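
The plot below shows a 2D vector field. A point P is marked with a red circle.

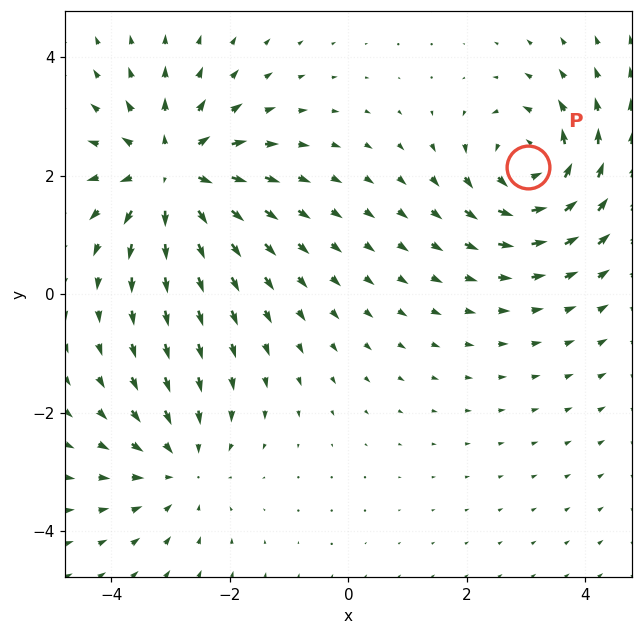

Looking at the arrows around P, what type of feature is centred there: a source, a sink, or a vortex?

At P (3.0, 2.1) the arrows circulate counterclockwise. Divergence ≈0, curl about +4 — near-zero divergence with nonzero curl is a vortex.

vortex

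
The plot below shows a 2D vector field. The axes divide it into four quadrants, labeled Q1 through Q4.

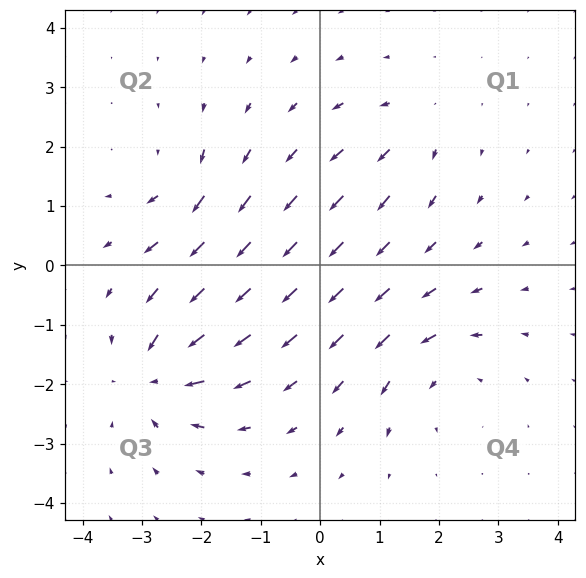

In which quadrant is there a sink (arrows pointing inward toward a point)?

The sink sits at approximately (-2.8, -1.9), which lies in quadrant Q3. The divergence there is about -6, negative as expected for a sink.

Q3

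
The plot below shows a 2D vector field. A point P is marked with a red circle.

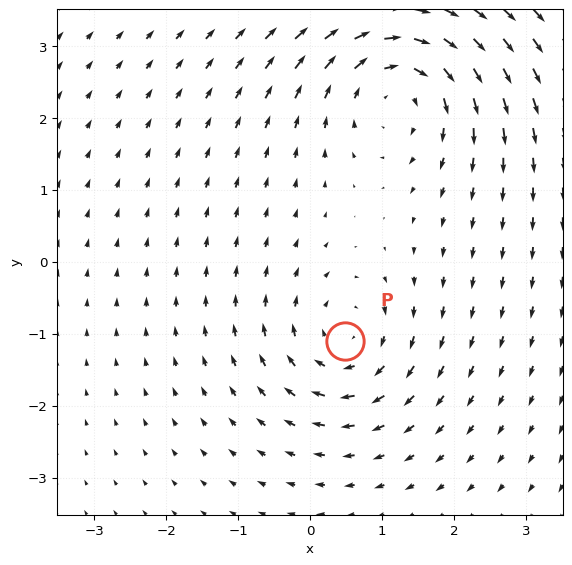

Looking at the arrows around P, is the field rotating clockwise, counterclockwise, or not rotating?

clockwise

Near P at (0.5, -1.1) the arrows circulate clockwise. The curl (z-component) there is about -3; negative curl means clockwise rotation.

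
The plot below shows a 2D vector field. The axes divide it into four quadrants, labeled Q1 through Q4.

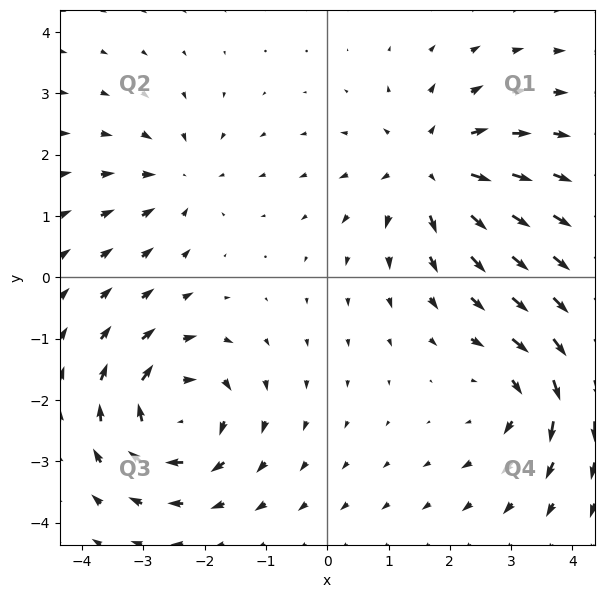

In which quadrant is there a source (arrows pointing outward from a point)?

The source sits at approximately (1.7, 1.8), which lies in quadrant Q1. The divergence there is about +5, positive as expected for a source.

Q1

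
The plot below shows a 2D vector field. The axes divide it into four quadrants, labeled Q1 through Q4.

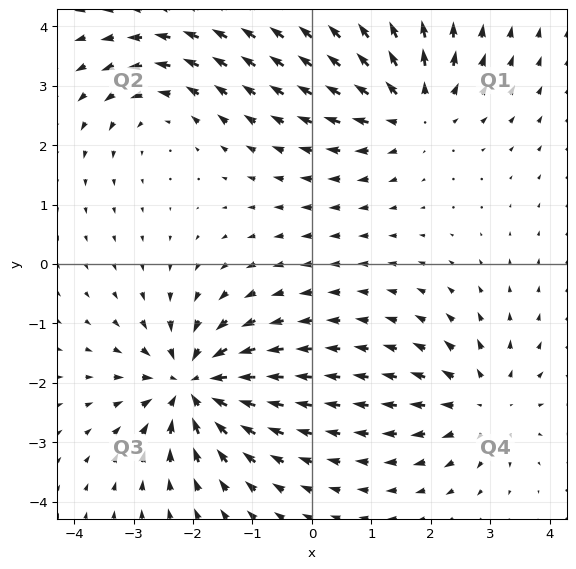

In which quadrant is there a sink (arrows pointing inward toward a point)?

Q3

The sink sits at approximately (-2.0, -2.0), which lies in quadrant Q3. The divergence there is about -6, negative as expected for a sink.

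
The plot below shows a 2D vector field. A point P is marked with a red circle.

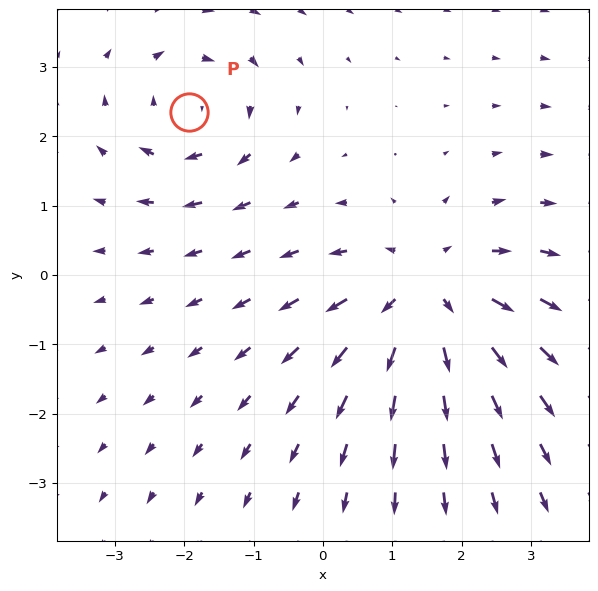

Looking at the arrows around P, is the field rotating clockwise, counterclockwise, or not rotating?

Near P at (-1.9, 2.4) the arrows circulate clockwise. The curl (z-component) there is about -3; negative curl means clockwise rotation.

clockwise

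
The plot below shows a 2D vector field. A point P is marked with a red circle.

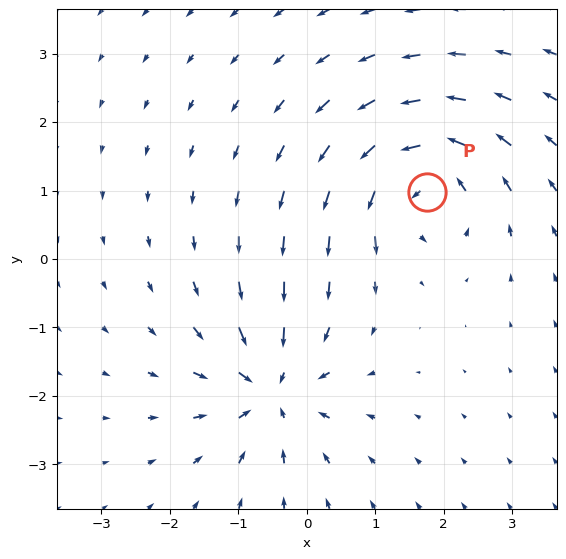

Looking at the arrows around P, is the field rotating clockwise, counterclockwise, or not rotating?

counterclockwise

Near P at (1.8, 1.0) the arrows circulate counterclockwise. The curl (z-component) there is about +6; positive curl means counterclockwise rotation.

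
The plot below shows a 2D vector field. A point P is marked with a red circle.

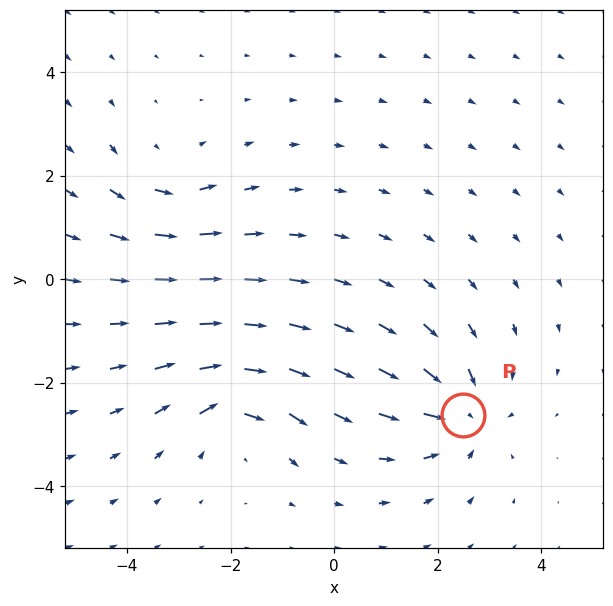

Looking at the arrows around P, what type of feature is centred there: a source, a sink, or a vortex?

sink

At P (2.5, -2.6) the arrows converge inward. Divergence about -5, curl ≈0 — negative divergence with near-zero curl is a sink.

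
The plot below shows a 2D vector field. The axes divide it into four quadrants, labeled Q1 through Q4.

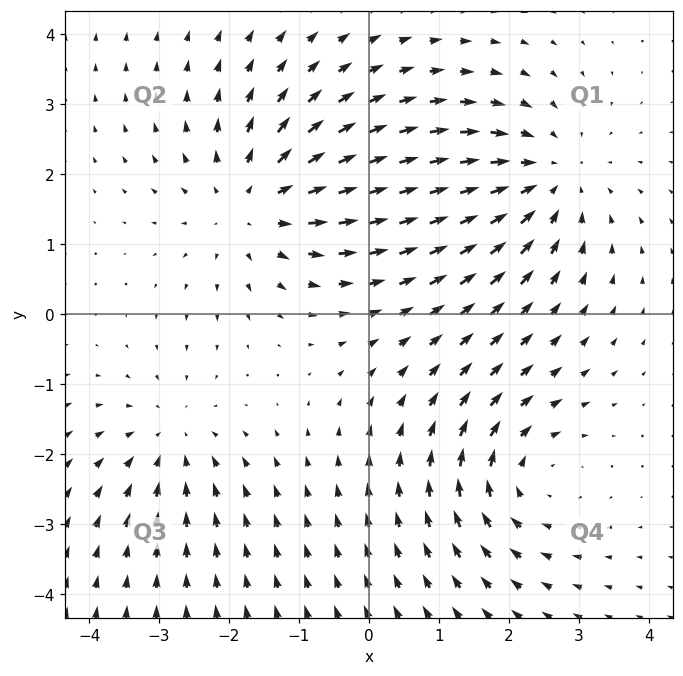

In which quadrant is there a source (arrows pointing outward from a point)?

Q2

The source sits at approximately (-1.6, 1.6), which lies in quadrant Q2. The divergence there is about +4, positive as expected for a source.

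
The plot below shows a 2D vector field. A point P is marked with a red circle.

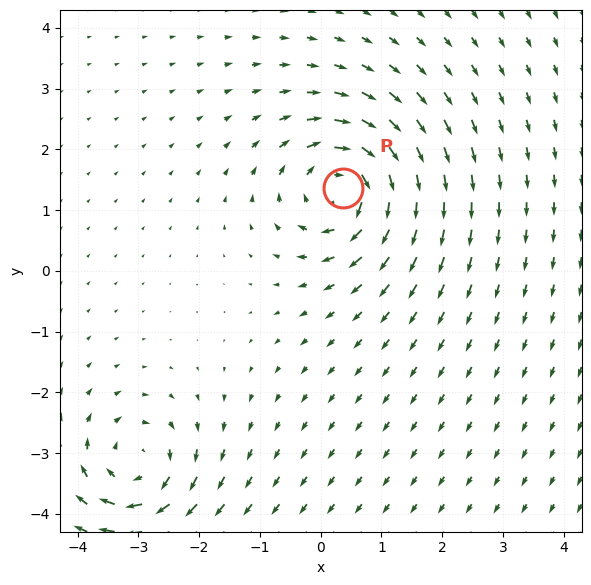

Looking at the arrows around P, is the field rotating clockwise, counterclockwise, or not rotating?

clockwise

Near P at (0.4, 1.4) the arrows circulate clockwise. The curl (z-component) there is about -6; negative curl means clockwise rotation.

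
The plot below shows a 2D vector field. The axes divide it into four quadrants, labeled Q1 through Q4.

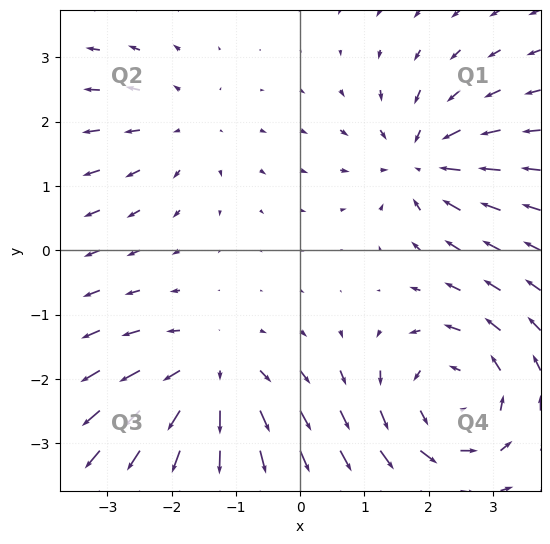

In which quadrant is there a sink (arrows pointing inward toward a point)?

The sink sits at approximately (1.9, 1.4), which lies in quadrant Q1. The divergence there is about -4, negative as expected for a sink.

Q1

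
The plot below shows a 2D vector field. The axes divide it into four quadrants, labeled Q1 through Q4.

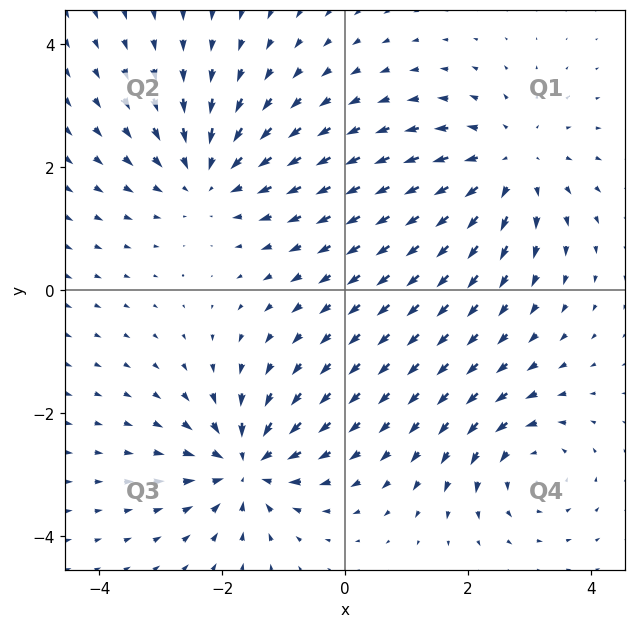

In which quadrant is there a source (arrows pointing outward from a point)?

The source sits at approximately (2.7, 2.0), which lies in quadrant Q1. The divergence there is about +4, positive as expected for a source.

Q1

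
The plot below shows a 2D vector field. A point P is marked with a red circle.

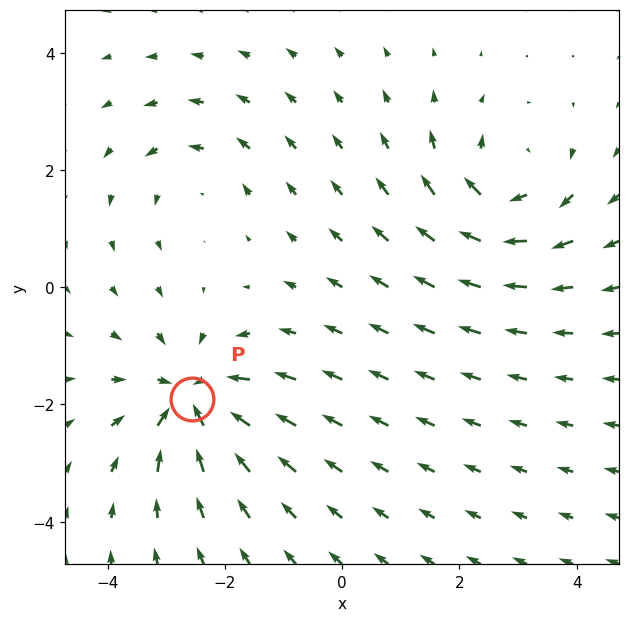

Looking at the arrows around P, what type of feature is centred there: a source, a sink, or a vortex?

At P (-2.6, -1.9) the arrows converge inward. Divergence about -5, curl ≈0 — negative divergence with near-zero curl is a sink.

sink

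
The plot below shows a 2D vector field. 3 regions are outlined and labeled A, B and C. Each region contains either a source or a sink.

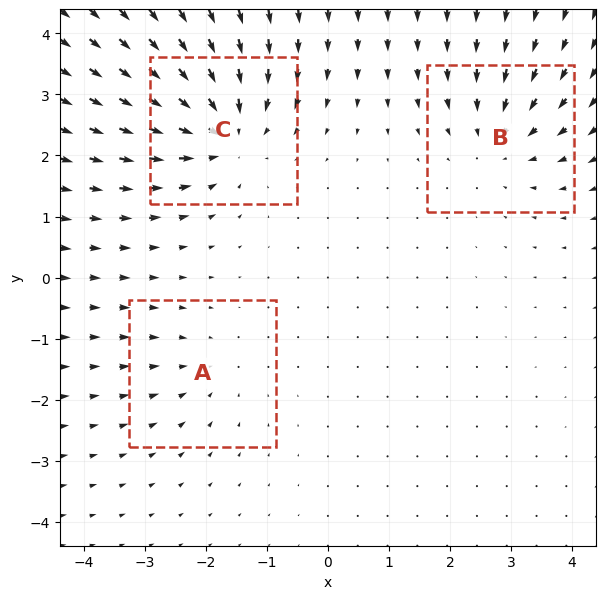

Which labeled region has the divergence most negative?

Divergence at each region's feature centre — A: about -2, B: about -3, C: about -5. Region C is most negative.

C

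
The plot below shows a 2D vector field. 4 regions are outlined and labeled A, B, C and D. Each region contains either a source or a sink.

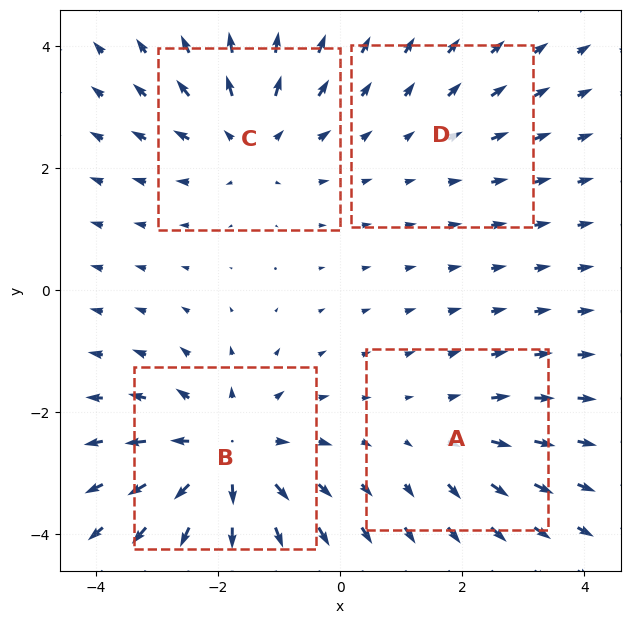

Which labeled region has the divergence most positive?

Divergence at each region's feature centre — A: about +3, B: about +6, C: about +5, D: about +2. Region B is most positive.

B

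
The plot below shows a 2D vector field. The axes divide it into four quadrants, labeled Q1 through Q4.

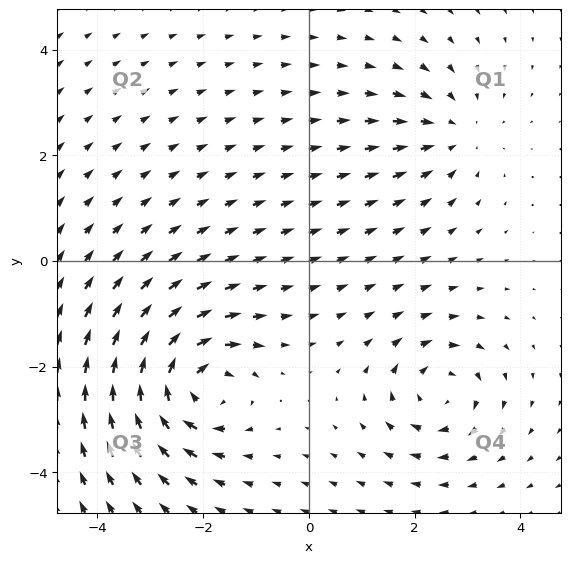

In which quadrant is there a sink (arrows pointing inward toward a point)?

The sink sits at approximately (2.7, 2.4), which lies in quadrant Q1. The divergence there is about -3, negative as expected for a sink.

Q1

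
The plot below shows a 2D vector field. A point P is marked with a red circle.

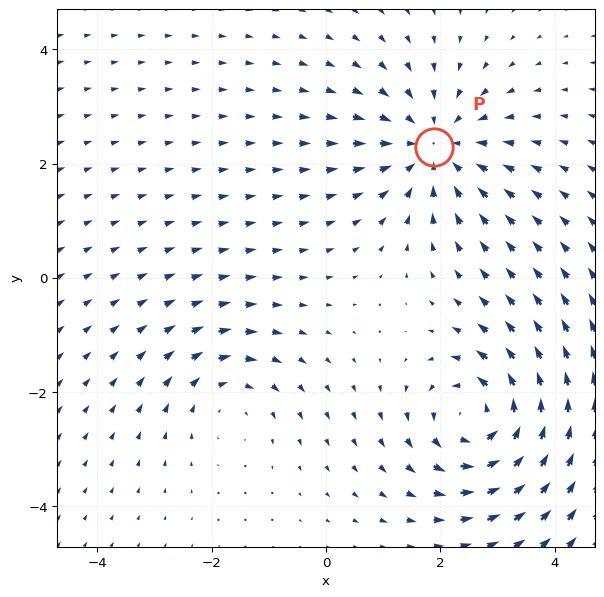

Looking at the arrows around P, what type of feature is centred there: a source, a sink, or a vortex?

At P (1.9, 2.3) the arrows converge inward. Divergence about -4, curl ≈0 — negative divergence with near-zero curl is a sink.

sink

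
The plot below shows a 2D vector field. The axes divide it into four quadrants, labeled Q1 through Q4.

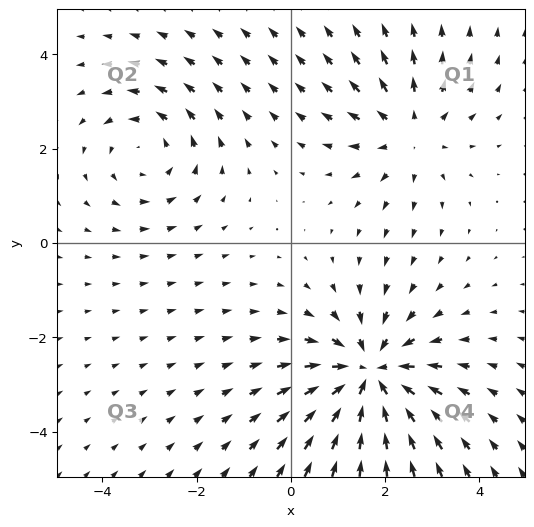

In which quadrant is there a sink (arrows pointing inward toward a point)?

Q4

The sink sits at approximately (1.7, -2.8), which lies in quadrant Q4. The divergence there is about -4, negative as expected for a sink.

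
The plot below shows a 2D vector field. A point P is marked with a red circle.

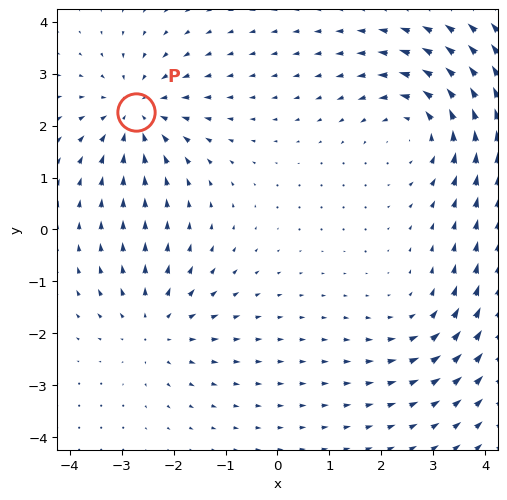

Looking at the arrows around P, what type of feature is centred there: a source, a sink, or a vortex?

sink

At P (-2.7, 2.3) the arrows converge inward. Divergence about -4, curl ≈0 — negative divergence with near-zero curl is a sink.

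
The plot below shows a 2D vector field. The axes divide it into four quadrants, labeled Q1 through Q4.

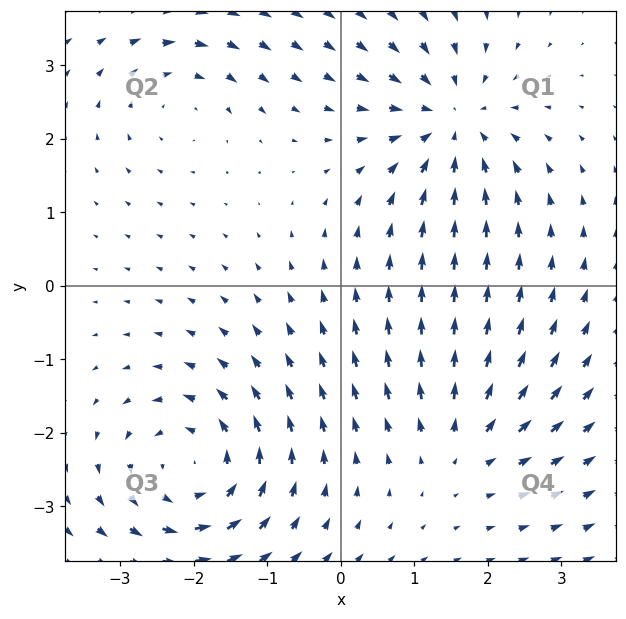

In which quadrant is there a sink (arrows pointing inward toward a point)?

The sink sits at approximately (1.5, 2.2), which lies in quadrant Q1. The divergence there is about -5, negative as expected for a sink.

Q1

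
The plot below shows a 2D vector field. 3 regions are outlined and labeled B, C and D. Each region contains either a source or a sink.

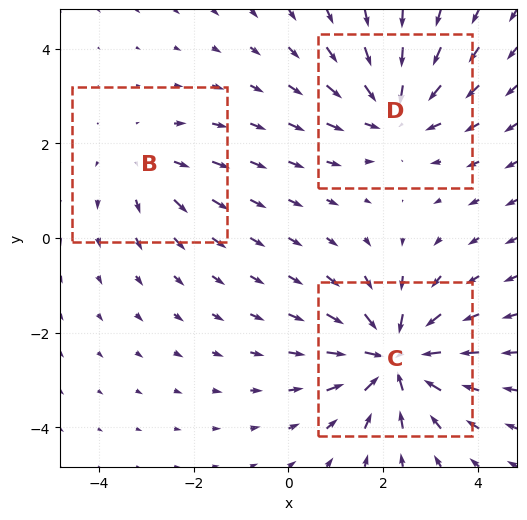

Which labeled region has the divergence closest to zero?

B

Divergence at each region's feature centre — B: about +2, C: about -5, D: about -3. Region B is closest to zero.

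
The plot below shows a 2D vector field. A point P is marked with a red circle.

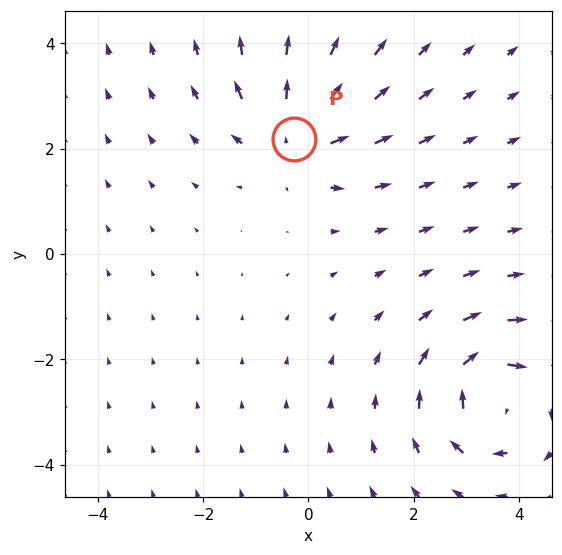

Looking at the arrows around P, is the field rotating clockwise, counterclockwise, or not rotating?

Near P at (-0.3, 2.2) the arrows show no circulation. The curl there is ≈0.

not rotating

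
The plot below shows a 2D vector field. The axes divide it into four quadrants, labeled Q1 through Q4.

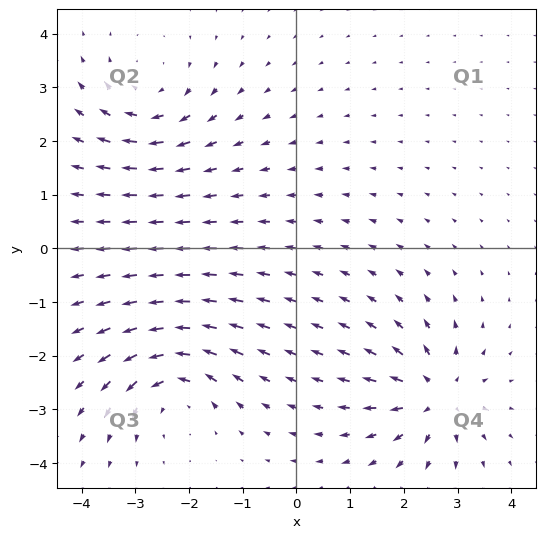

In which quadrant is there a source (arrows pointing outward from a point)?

The source sits at approximately (2.6, -2.7), which lies in quadrant Q4. The divergence there is about +6, positive as expected for a source.

Q4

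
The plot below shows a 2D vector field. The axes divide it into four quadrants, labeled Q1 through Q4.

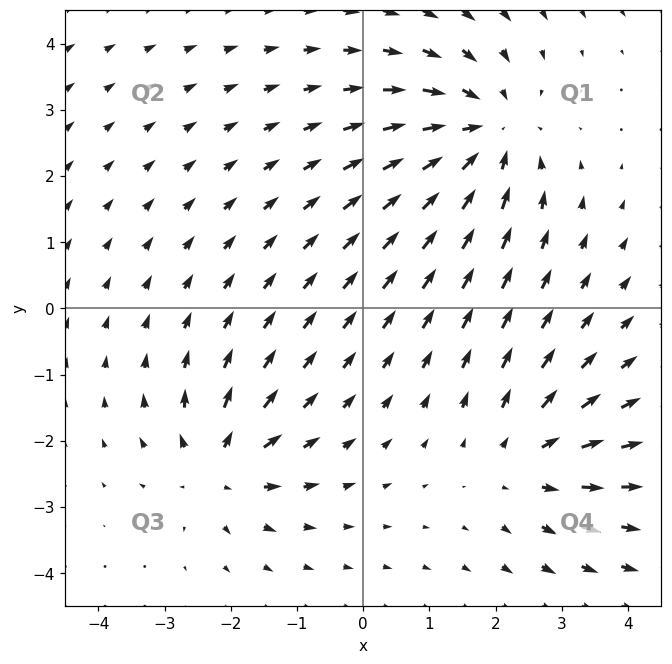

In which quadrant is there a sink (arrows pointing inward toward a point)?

The sink sits at approximately (1.8, 2.6), which lies in quadrant Q1. The divergence there is about -4, negative as expected for a sink.

Q1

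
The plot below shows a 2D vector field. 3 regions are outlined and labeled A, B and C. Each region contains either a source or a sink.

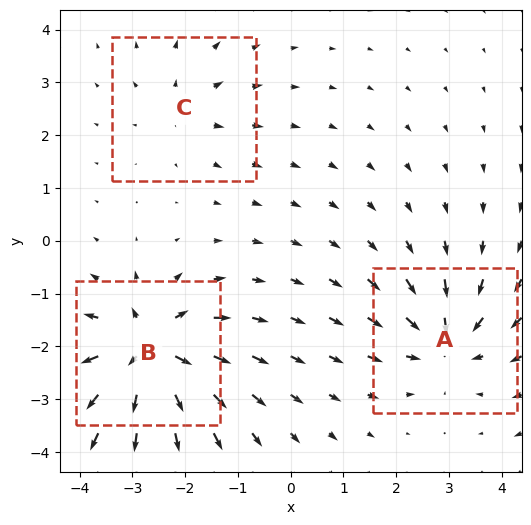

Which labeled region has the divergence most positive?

B

Divergence at each region's feature centre — A: about -4, B: about +6, C: about +2. Region B is most positive.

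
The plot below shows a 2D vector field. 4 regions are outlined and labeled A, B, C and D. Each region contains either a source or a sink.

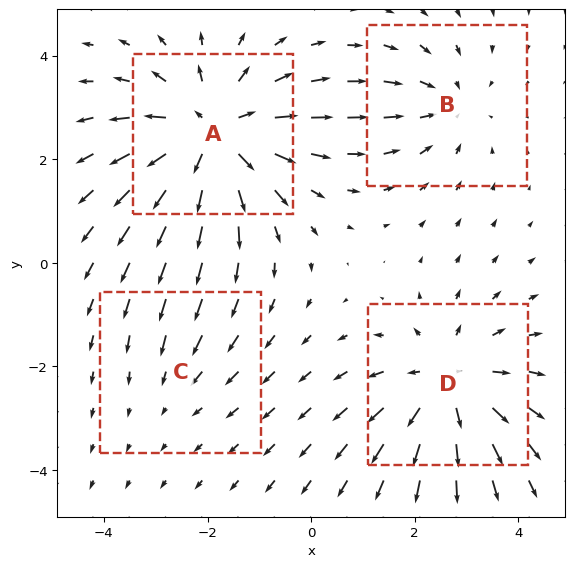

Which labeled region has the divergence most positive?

Divergence at each region's feature centre — A: about +6, B: about -3, C: about -2, D: about +4. Region A is most positive.

A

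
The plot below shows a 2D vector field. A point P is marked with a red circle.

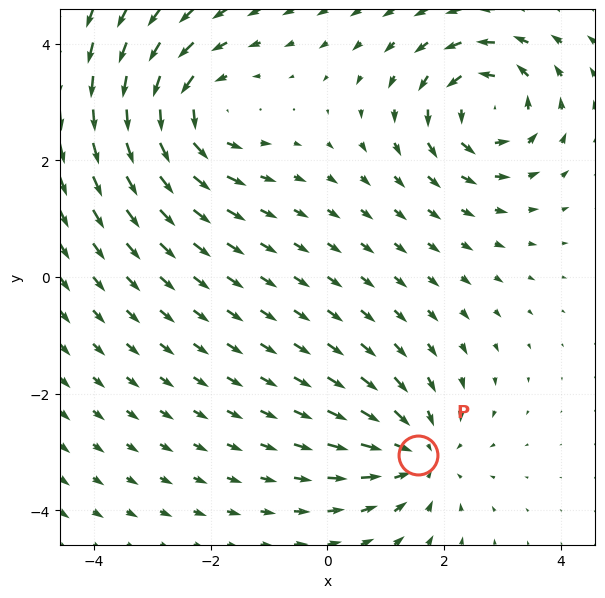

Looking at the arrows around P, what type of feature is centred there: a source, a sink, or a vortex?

sink

At P (1.6, -3.0) the arrows converge inward. Divergence about -4, curl ≈0 — negative divergence with near-zero curl is a sink.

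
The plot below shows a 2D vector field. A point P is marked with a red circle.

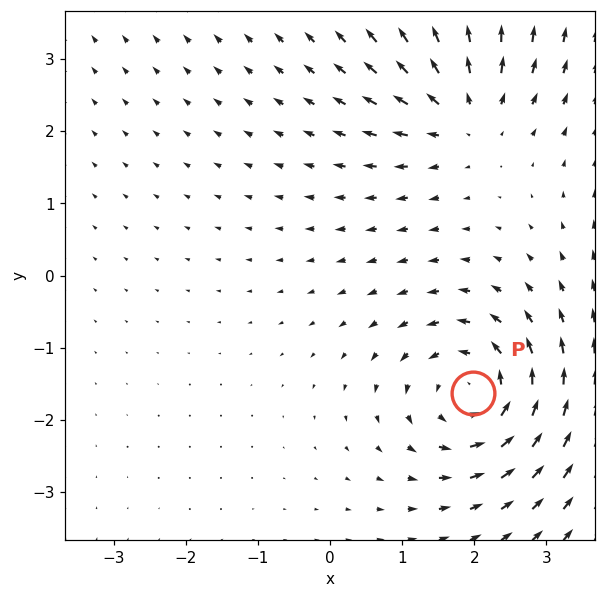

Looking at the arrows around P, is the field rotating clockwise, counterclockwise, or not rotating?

Near P at (2.0, -1.6) the arrows circulate counterclockwise. The curl (z-component) there is about +5; positive curl means counterclockwise rotation.

counterclockwise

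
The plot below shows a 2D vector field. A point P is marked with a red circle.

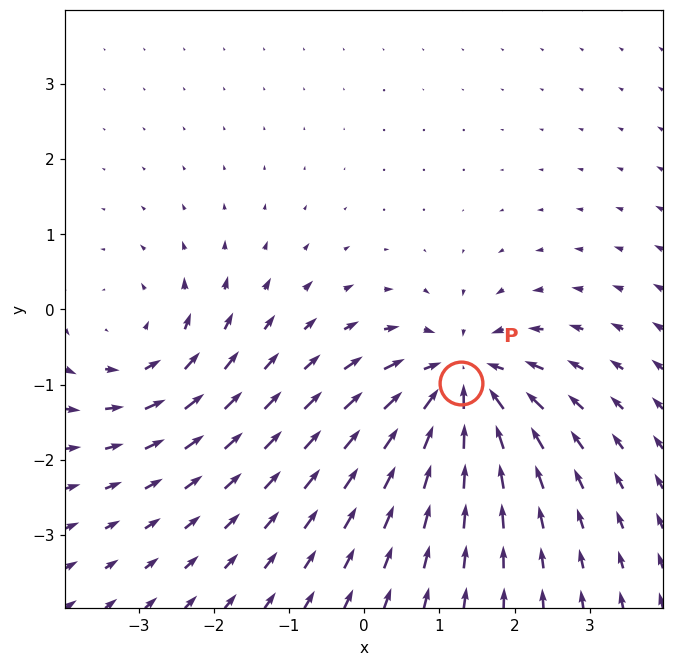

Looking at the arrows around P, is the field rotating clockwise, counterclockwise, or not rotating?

Near P at (1.3, -1.0) the arrows show no circulation. The curl there is ≈0.

not rotating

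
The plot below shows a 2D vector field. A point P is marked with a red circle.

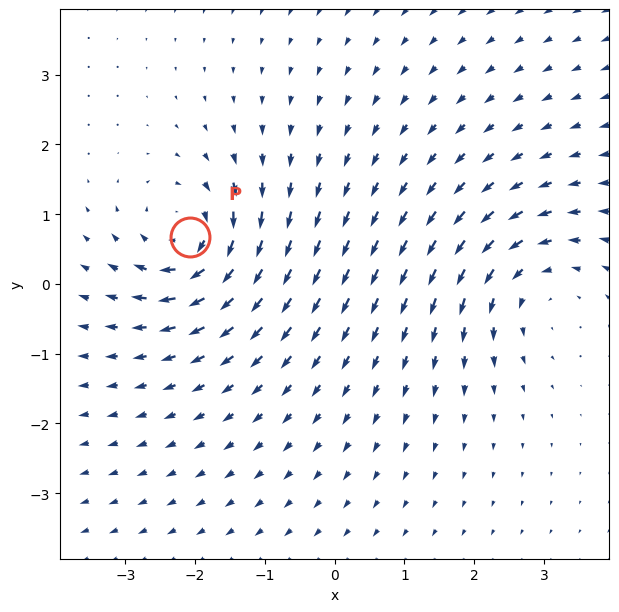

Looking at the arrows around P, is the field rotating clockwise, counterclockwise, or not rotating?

Near P at (-2.1, 0.7) the arrows circulate clockwise. The curl (z-component) there is about -5; negative curl means clockwise rotation.

clockwise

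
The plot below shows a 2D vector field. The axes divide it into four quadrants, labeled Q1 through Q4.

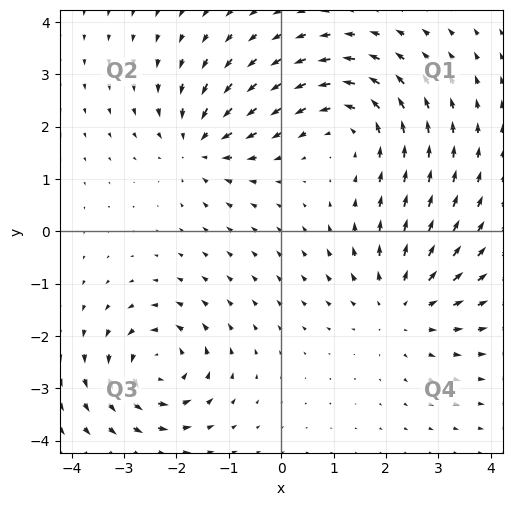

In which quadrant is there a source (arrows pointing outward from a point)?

Q4

The source sits at approximately (2.3, -1.4), which lies in quadrant Q4. The divergence there is about +4, positive as expected for a source.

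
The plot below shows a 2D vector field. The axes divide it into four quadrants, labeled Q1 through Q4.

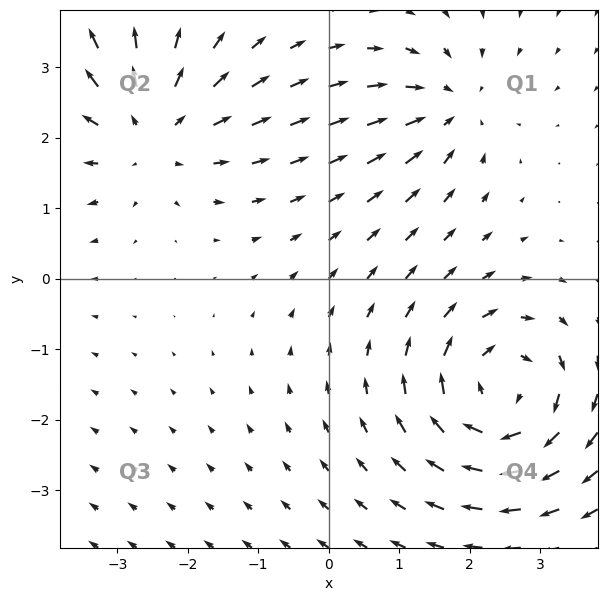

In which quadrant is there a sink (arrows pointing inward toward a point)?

The sink sits at approximately (1.7, 2.4), which lies in quadrant Q1. The divergence there is about -3, negative as expected for a sink.

Q1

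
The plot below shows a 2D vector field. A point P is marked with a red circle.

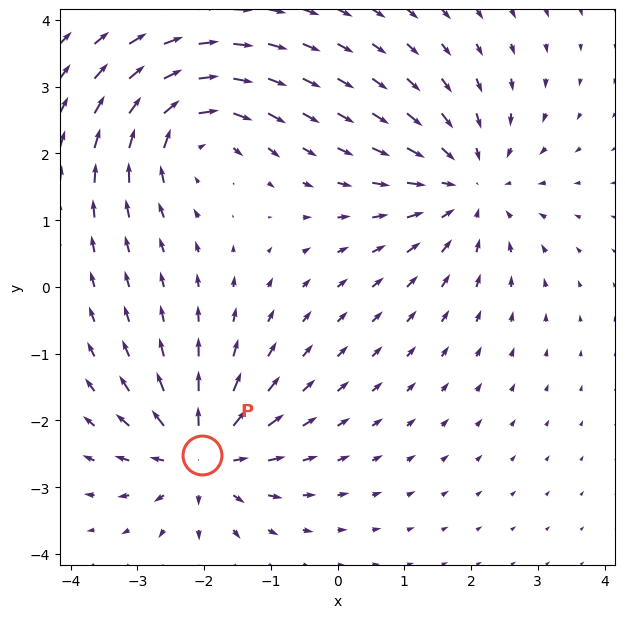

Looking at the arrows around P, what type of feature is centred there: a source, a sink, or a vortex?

At P (-2.0, -2.5) the arrows spread outward. Divergence about +6, curl ≈0 — positive divergence with near-zero curl is a source.

source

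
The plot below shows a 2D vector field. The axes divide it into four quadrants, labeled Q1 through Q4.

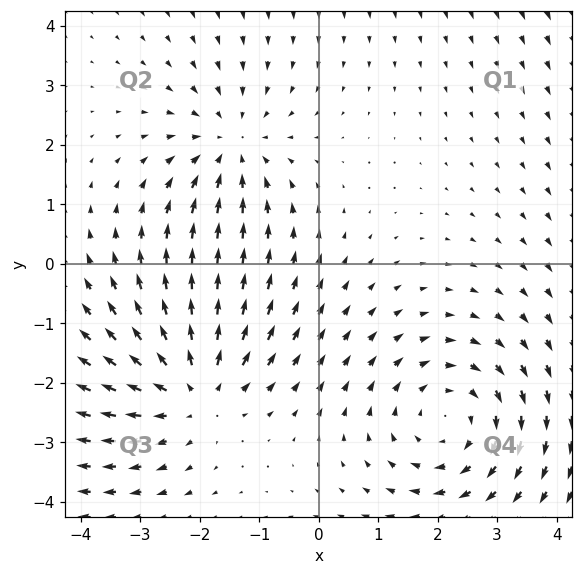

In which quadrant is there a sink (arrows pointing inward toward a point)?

The sink sits at approximately (-1.5, 2.0), which lies in quadrant Q2. The divergence there is about -2, negative as expected for a sink.

Q2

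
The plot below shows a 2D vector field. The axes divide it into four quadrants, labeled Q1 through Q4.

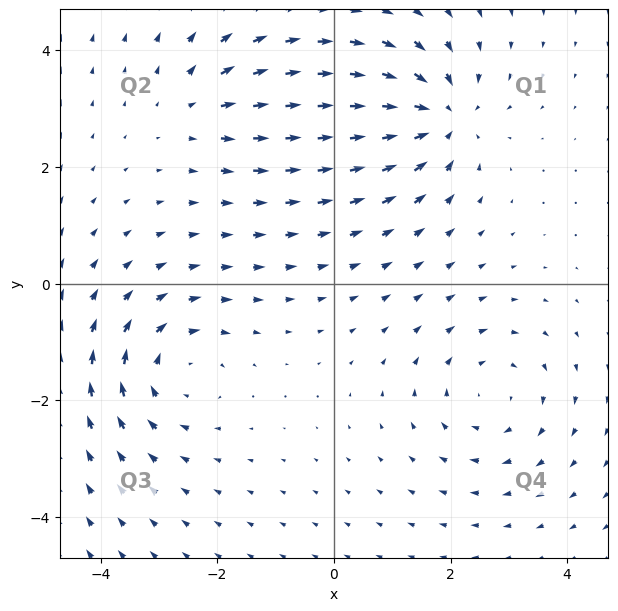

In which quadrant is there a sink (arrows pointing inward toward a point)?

The sink sits at approximately (1.8, 2.9), which lies in quadrant Q1. The divergence there is about -6, negative as expected for a sink.

Q1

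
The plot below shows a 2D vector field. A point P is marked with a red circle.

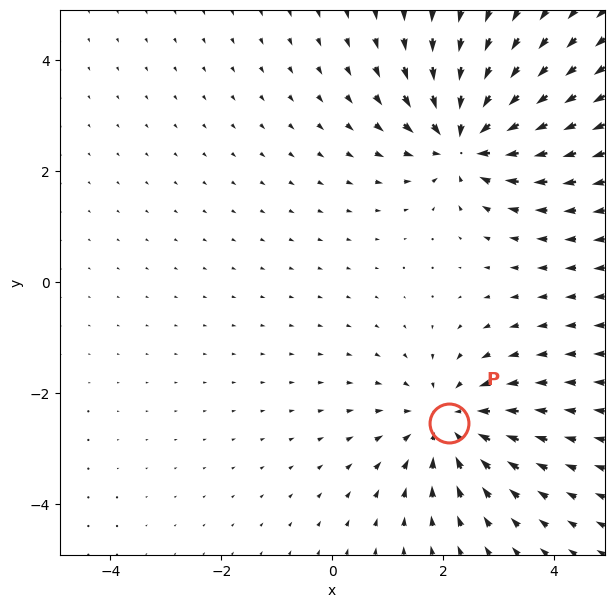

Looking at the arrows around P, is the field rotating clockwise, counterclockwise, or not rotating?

not rotating

Near P at (2.1, -2.5) the arrows show no circulation. The curl there is ≈0.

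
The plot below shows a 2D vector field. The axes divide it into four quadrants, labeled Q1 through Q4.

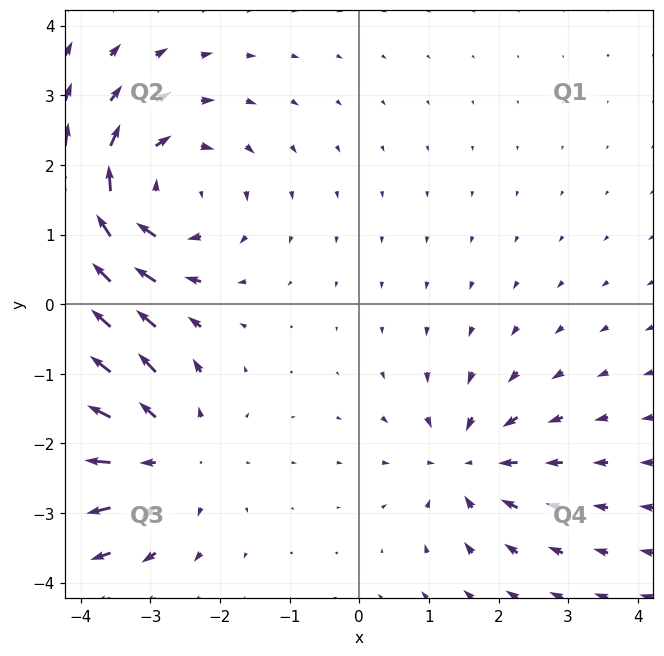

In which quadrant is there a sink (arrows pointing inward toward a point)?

Q4

The sink sits at approximately (1.5, -2.3), which lies in quadrant Q4. The divergence there is about -4, negative as expected for a sink.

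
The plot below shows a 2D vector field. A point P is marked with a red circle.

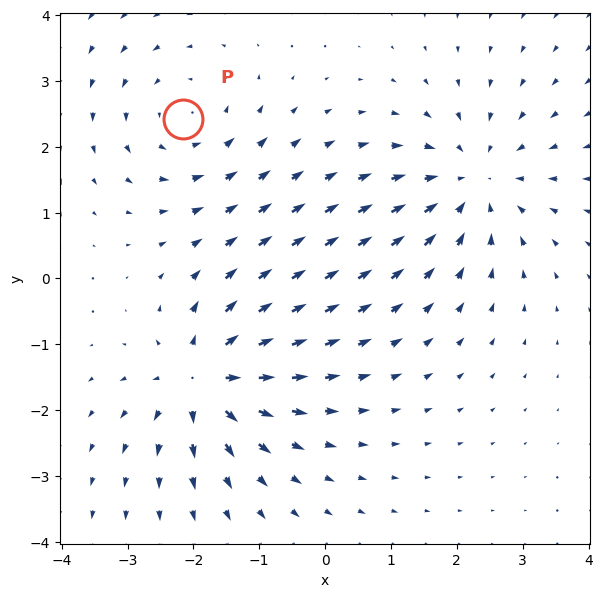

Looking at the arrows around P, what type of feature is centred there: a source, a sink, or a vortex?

At P (-2.2, 2.4) the arrows circulate counterclockwise. Divergence ≈0, curl about +2 — near-zero divergence with nonzero curl is a vortex.

vortex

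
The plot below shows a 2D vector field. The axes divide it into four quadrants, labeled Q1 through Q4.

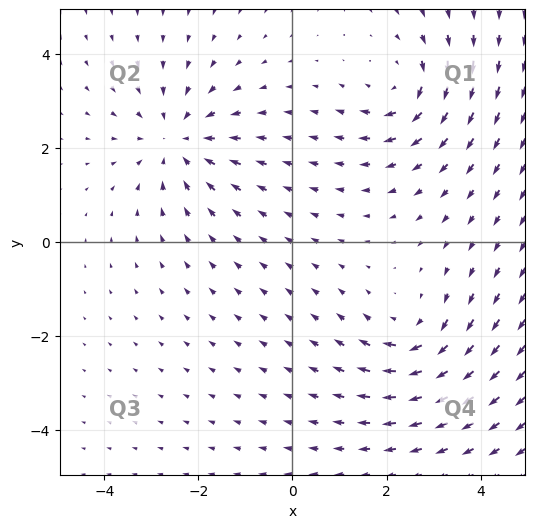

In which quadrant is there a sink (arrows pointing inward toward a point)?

Q2

The sink sits at approximately (-2.4, 2.2), which lies in quadrant Q2. The divergence there is about -3, negative as expected for a sink.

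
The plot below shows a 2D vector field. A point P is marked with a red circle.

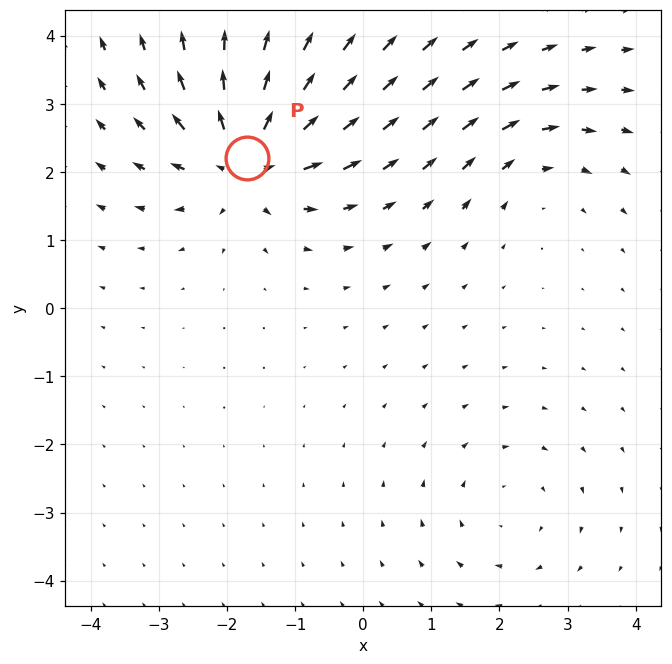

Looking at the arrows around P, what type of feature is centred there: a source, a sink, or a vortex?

source

At P (-1.7, 2.2) the arrows spread outward. Divergence about +6, curl ≈0 — positive divergence with near-zero curl is a source.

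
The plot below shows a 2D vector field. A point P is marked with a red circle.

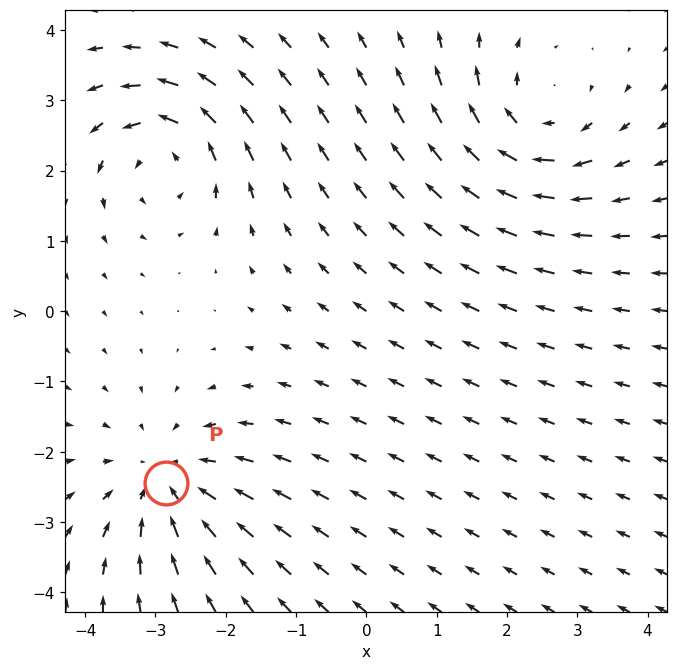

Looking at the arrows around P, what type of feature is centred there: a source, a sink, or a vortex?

At P (-2.8, -2.4) the arrows converge inward. Divergence about -4, curl ≈0 — negative divergence with near-zero curl is a sink.

sink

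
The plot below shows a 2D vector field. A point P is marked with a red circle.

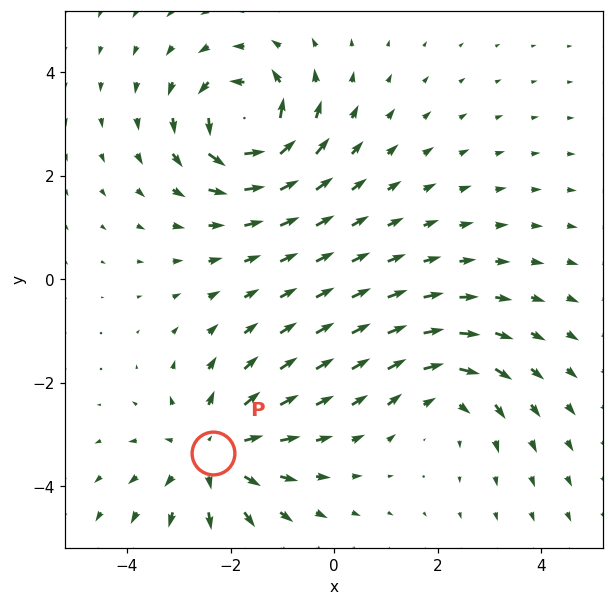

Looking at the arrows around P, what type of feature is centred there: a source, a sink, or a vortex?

At P (-2.3, -3.4) the arrows spread outward. Divergence about +3, curl ≈0 — positive divergence with near-zero curl is a source.

source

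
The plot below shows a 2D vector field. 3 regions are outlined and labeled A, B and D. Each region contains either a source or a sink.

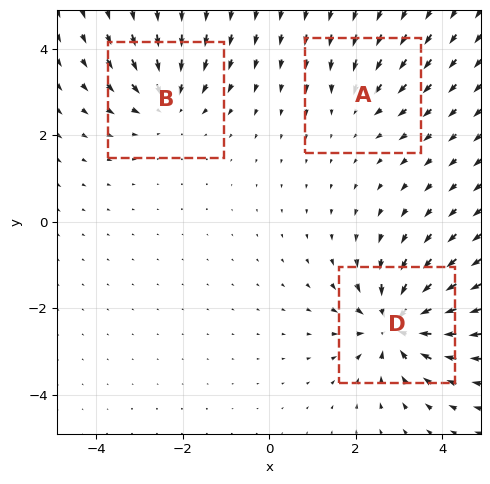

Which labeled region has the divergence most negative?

D

Divergence at each region's feature centre — A: about -2, B: about -4, D: about -6. Region D is most negative.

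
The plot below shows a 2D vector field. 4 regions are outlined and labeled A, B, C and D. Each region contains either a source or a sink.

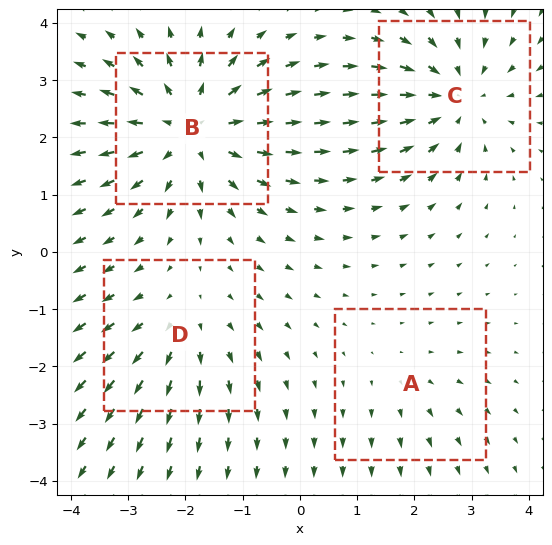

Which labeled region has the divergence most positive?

B

Divergence at each region's feature centre — A: about +2, B: about +6, C: about -4, D: about +3. Region B is most positive.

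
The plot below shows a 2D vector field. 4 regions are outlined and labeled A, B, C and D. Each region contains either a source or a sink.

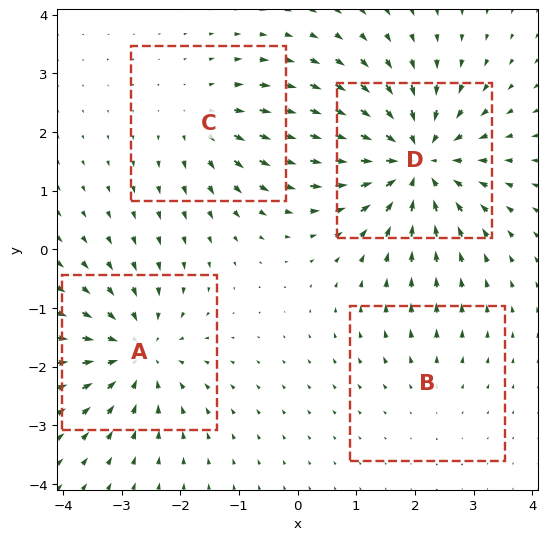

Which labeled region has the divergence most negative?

D

Divergence at each region's feature centre — A: about -5, B: about +2, C: about +3, D: about -7. Region D is most negative.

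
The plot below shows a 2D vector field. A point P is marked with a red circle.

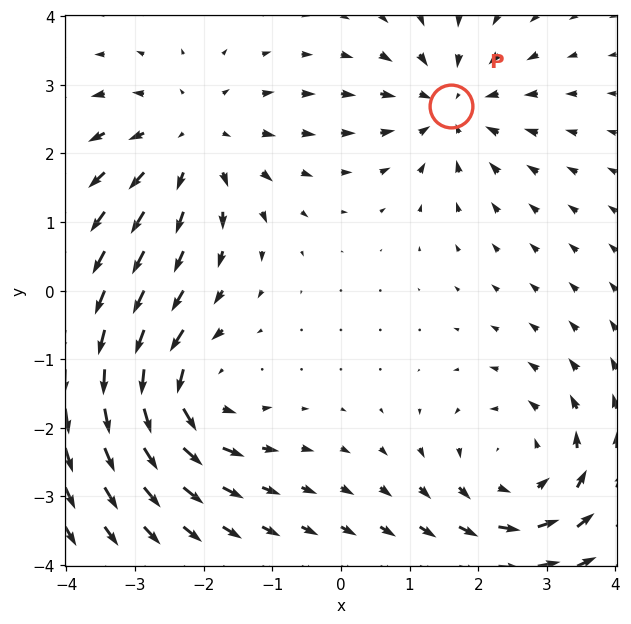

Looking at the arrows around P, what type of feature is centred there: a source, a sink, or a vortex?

sink

At P (1.6, 2.7) the arrows converge inward. Divergence about -4, curl ≈0 — negative divergence with near-zero curl is a sink.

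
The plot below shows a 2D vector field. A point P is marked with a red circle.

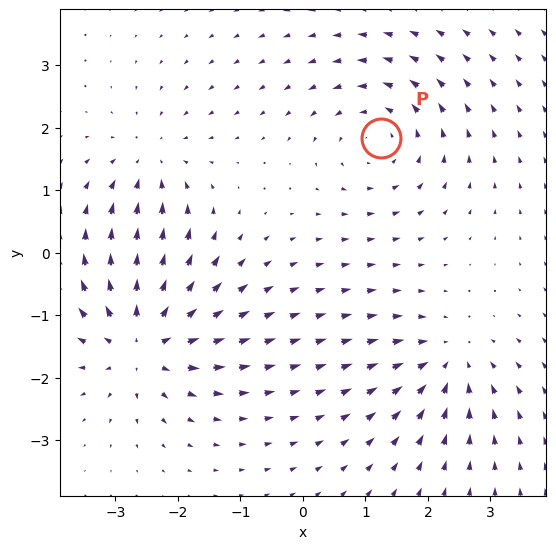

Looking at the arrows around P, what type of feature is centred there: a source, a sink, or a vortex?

At P (1.2, 1.8) the arrows circulate counterclockwise. Divergence ≈0, curl about +3 — near-zero divergence with nonzero curl is a vortex.

vortex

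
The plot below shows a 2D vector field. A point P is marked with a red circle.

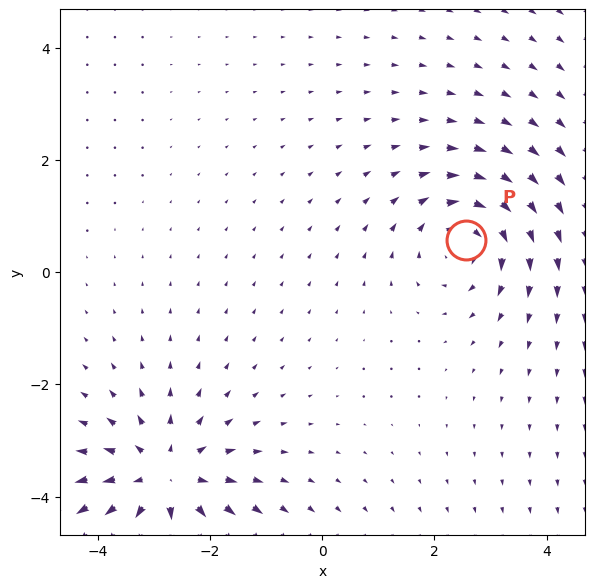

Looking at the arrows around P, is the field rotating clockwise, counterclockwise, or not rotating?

Near P at (2.6, 0.6) the arrows circulate clockwise. The curl (z-component) there is about -4; negative curl means clockwise rotation.

clockwise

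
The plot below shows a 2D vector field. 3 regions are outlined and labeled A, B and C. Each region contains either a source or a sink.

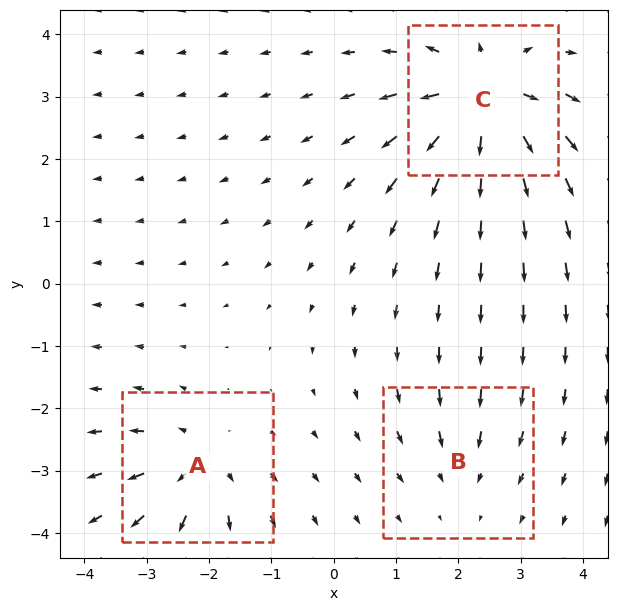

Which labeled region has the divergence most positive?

C

Divergence at each region's feature centre — A: about +4, B: about -2, C: about +6. Region C is most positive.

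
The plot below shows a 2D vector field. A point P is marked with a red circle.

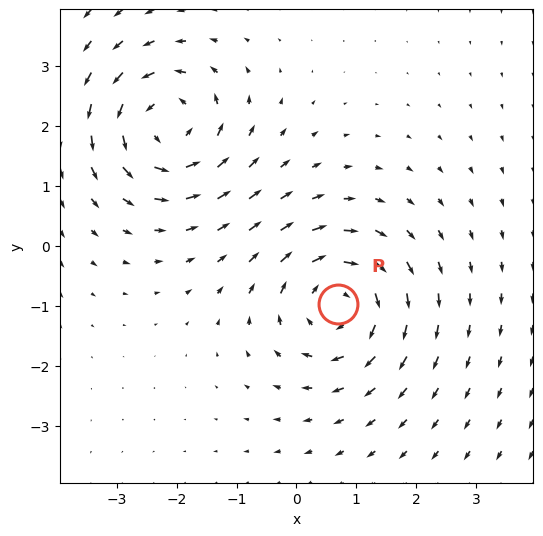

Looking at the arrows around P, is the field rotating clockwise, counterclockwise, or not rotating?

Near P at (0.7, -1.0) the arrows circulate clockwise. The curl (z-component) there is about -4; negative curl means clockwise rotation.

clockwise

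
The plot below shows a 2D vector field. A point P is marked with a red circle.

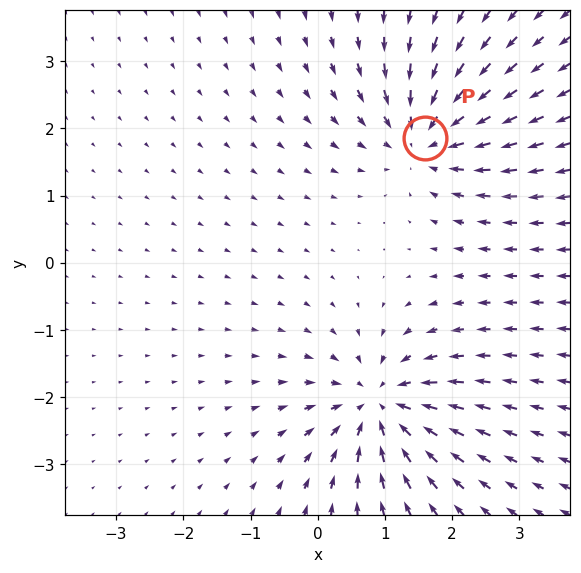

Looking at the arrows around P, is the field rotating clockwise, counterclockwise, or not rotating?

Near P at (1.6, 1.9) the arrows show no circulation. The curl there is ≈0.

not rotating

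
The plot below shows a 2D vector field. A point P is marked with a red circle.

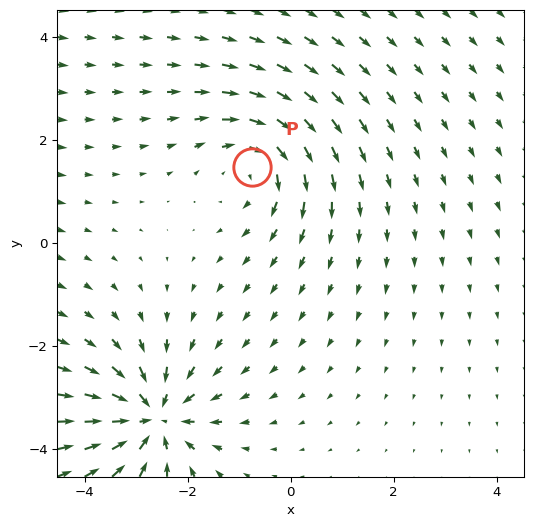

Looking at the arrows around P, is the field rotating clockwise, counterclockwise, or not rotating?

clockwise

Near P at (-0.7, 1.5) the arrows circulate clockwise. The curl (z-component) there is about -3; negative curl means clockwise rotation.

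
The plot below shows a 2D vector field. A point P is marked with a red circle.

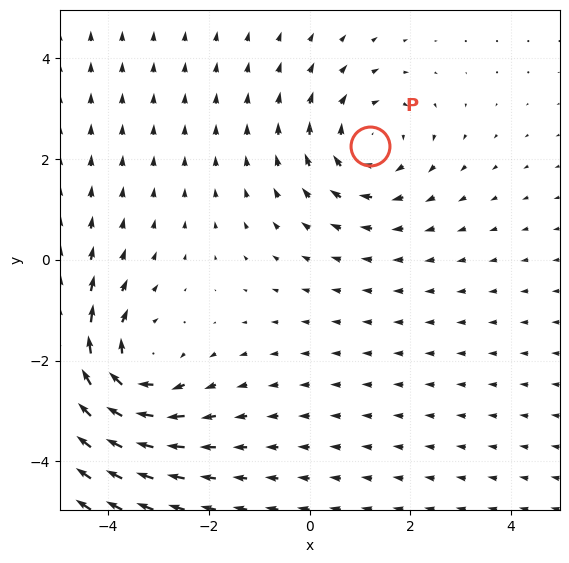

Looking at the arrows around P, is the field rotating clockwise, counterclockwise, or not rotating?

clockwise

Near P at (1.2, 2.3) the arrows circulate clockwise. The curl (z-component) there is about -3; negative curl means clockwise rotation.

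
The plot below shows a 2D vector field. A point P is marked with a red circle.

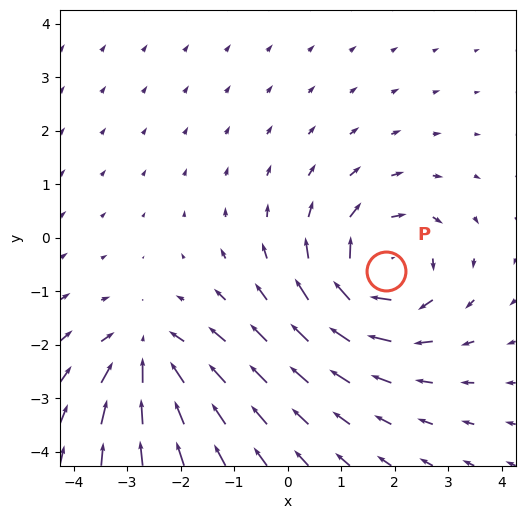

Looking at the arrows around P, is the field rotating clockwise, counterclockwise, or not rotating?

Near P at (1.8, -0.6) the arrows circulate clockwise. The curl (z-component) there is about -3; negative curl means clockwise rotation.

clockwise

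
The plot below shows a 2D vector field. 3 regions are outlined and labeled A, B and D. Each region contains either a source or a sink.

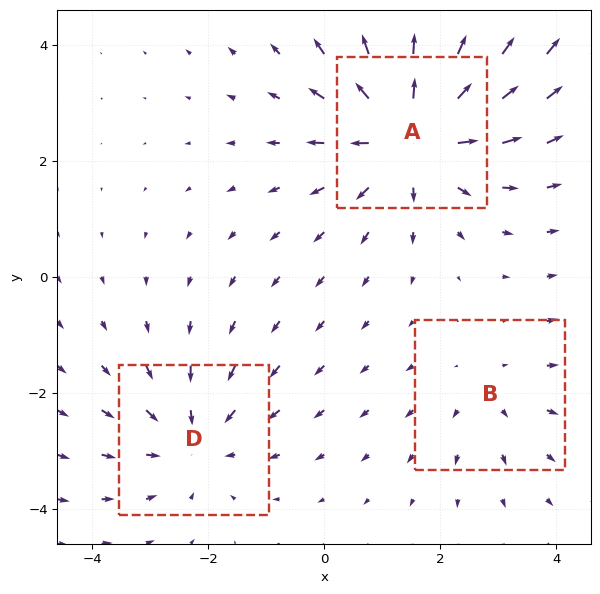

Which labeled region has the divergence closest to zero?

B

Divergence at each region's feature centre — A: about +4, B: about +2, D: about -3. Region B is closest to zero.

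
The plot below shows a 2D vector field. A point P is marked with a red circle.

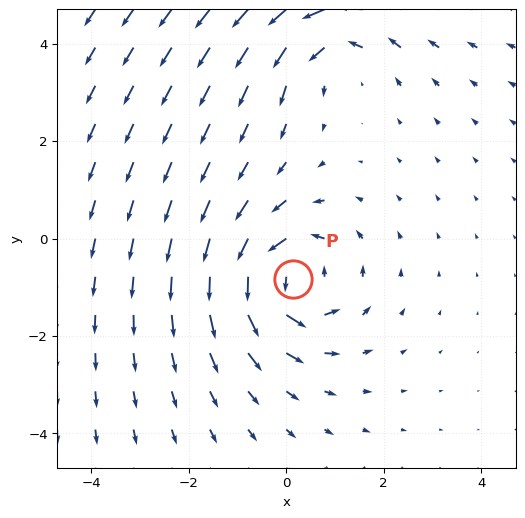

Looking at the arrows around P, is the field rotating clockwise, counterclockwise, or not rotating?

Near P at (0.1, -0.8) the arrows circulate counterclockwise. The curl (z-component) there is about +5; positive curl means counterclockwise rotation.

counterclockwise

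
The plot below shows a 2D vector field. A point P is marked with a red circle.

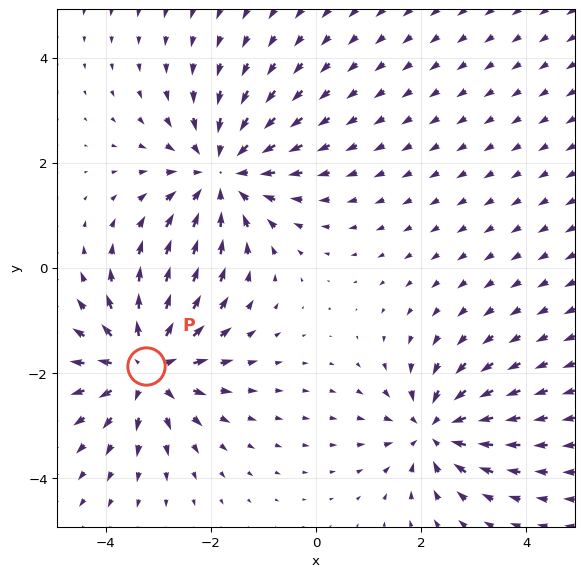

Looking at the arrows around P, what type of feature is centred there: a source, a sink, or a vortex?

At P (-3.2, -1.9) the arrows spread outward. Divergence about +5, curl ≈0 — positive divergence with near-zero curl is a source.

source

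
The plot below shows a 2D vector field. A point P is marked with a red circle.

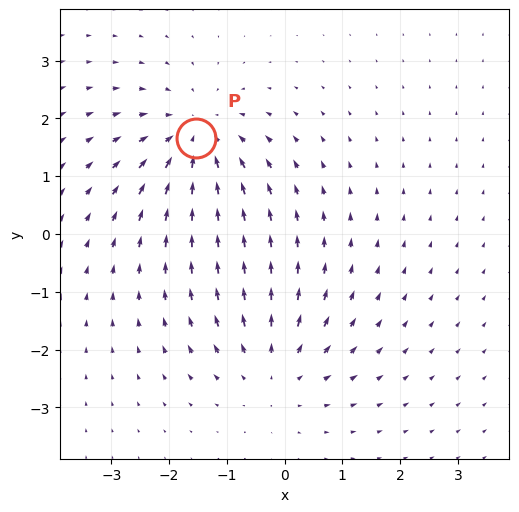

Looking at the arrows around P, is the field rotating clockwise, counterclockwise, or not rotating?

Near P at (-1.5, 1.7) the arrows show no circulation. The curl there is ≈0.

not rotating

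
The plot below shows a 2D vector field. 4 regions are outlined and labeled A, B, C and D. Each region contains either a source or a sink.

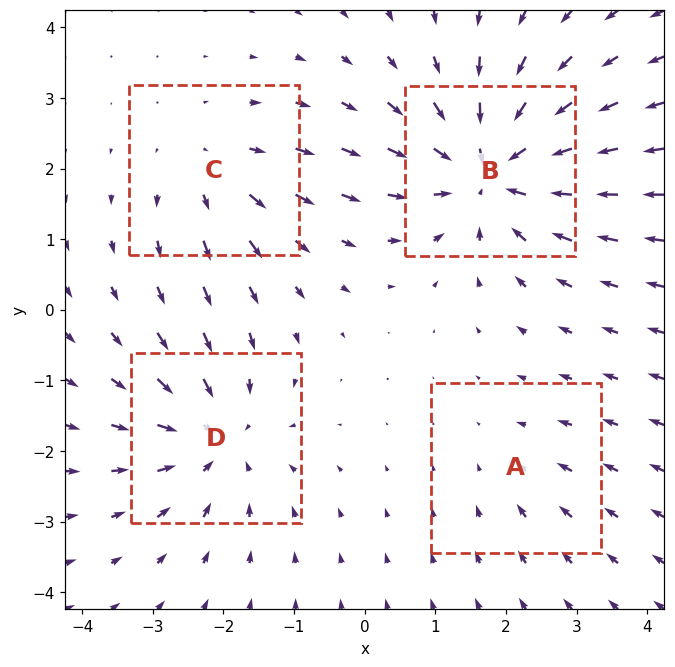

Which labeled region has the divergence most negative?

Divergence at each region's feature centre — A: about -2, B: about -7, C: about +3, D: about -5. Region B is most negative.

B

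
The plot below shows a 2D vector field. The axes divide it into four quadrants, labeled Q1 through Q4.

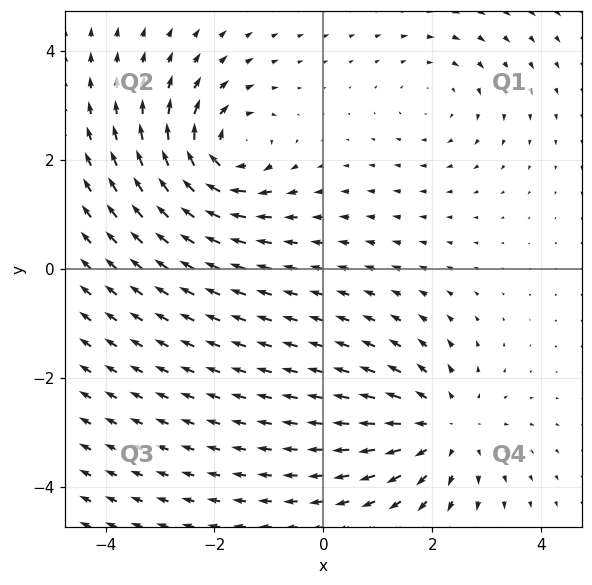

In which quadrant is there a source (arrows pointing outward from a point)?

The source sits at approximately (2.2, -2.9), which lies in quadrant Q4. The divergence there is about +4, positive as expected for a source.

Q4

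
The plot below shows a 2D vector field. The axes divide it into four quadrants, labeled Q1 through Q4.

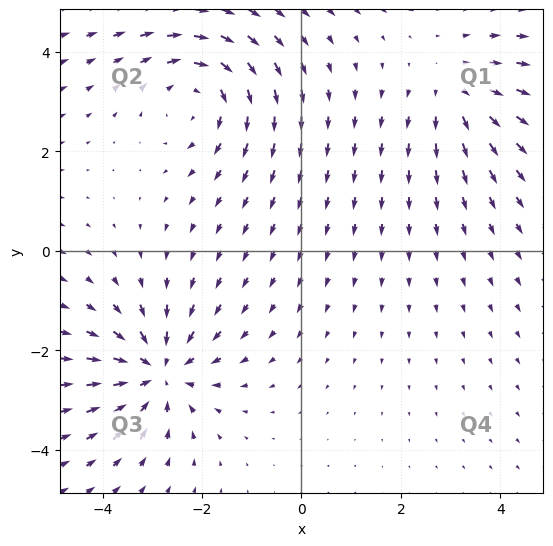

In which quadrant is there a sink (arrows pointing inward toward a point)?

The sink sits at approximately (-2.9, -2.4), which lies in quadrant Q3. The divergence there is about -4, negative as expected for a sink.

Q3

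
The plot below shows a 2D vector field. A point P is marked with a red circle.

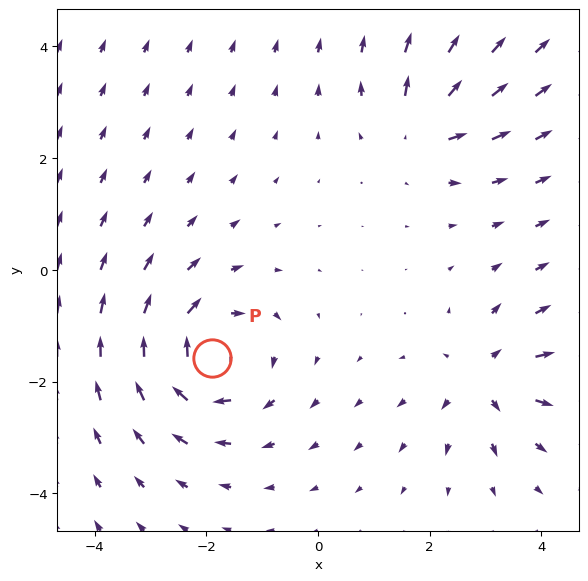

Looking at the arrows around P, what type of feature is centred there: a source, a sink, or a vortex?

At P (-1.9, -1.6) the arrows circulate clockwise. Divergence ≈0, curl about -5 — near-zero divergence with nonzero curl is a vortex.

vortex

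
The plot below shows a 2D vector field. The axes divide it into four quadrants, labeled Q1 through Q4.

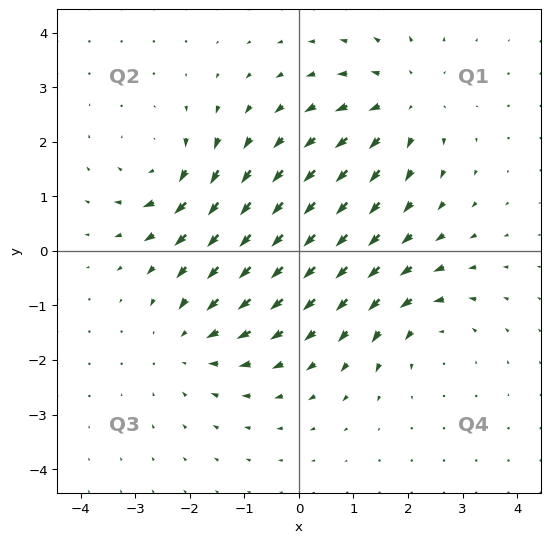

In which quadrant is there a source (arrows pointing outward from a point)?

Q1

The source sits at approximately (1.9, 2.7), which lies in quadrant Q1. The divergence there is about +4, positive as expected for a source.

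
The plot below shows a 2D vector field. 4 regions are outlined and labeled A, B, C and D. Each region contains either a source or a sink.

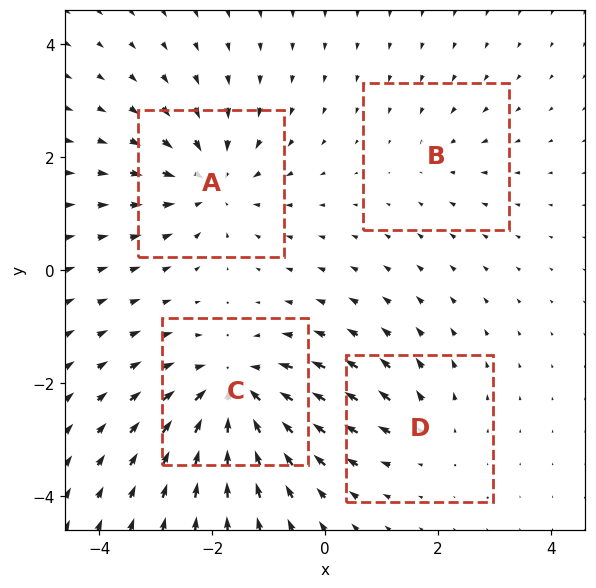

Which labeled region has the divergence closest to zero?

B

Divergence at each region's feature centre — A: about -5, B: about -2, C: about -6, D: about +3. Region B is closest to zero.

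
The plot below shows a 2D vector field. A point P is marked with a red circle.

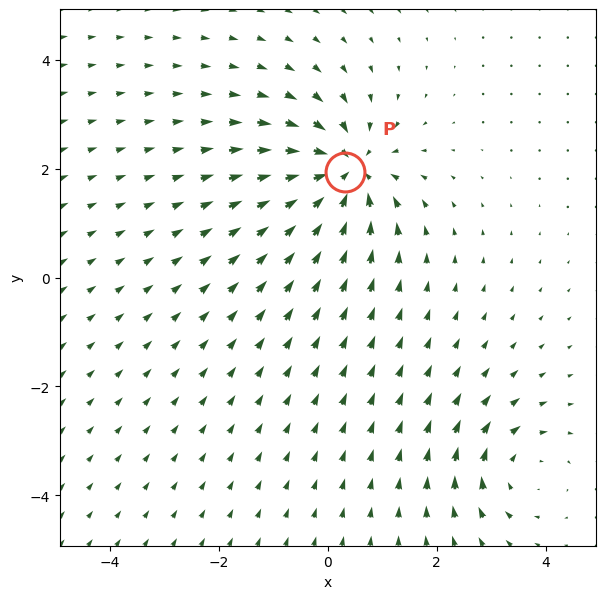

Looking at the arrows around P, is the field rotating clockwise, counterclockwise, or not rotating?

Near P at (0.3, 1.9) the arrows show no circulation. The curl there is ≈0.

not rotating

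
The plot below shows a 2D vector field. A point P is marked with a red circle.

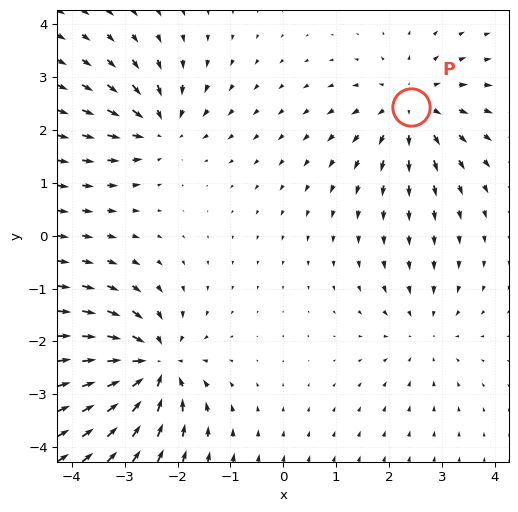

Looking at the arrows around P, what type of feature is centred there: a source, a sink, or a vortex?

At P (2.4, 2.4) the arrows spread outward. Divergence about +4, curl ≈0 — positive divergence with near-zero curl is a source.

source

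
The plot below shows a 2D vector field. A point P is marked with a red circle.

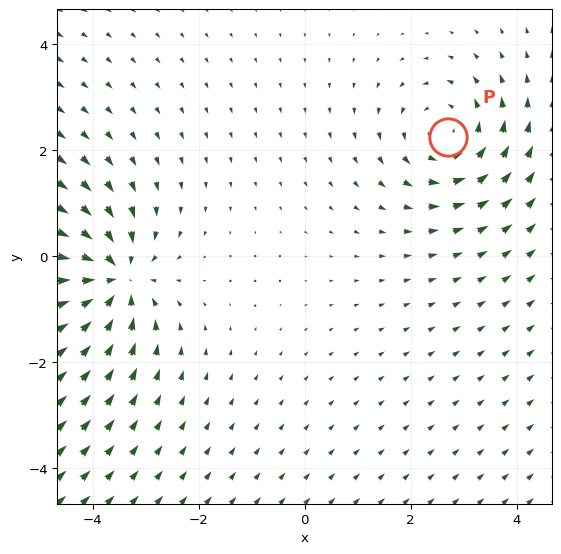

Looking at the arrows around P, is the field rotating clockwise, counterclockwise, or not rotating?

counterclockwise

Near P at (2.7, 2.2) the arrows circulate counterclockwise. The curl (z-component) there is about +3; positive curl means counterclockwise rotation.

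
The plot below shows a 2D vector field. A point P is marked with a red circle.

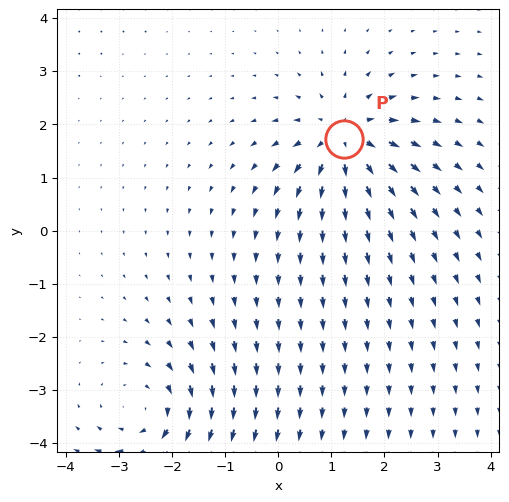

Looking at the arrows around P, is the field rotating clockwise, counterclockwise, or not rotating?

not rotating

Near P at (1.2, 1.7) the arrows show no circulation. The curl there is ≈0.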